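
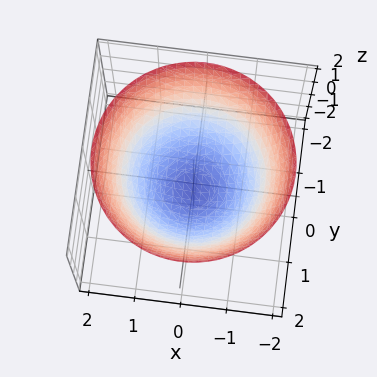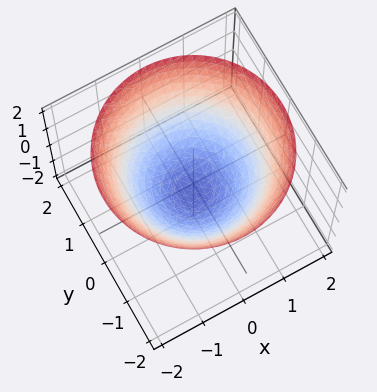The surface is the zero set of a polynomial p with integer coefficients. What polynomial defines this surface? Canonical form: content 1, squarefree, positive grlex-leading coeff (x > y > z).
(a) Degree: no degree-1 surface has this shape, so deg p = 2.
(b) Symmetry: the z-axis is an axis of rotation, so x and y enter only as x² + y².
(c) Checking where it meets the axes: the y-axis gridline crossings are at y ∈ {-1, 1}; a circular section at z = 1 has radius between 1 and 2; among the integer gridlines, it crosses the x-axis at x ∈ {-1, 1}.
(d) The integer polynomial consistent with all of this is the stated p.

2*x^2 + 2*y^2 - 3*z - 2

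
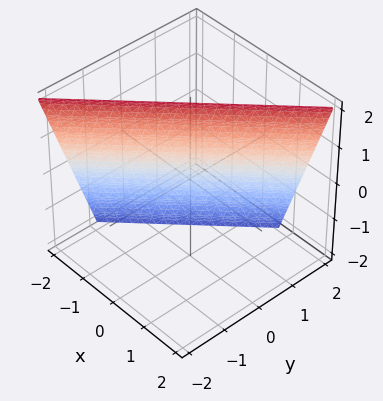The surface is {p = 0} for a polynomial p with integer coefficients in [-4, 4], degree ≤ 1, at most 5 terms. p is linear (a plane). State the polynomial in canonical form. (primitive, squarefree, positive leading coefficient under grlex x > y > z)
3*x - 3*y - z + 2

First, deg p = 1. Every cross-section is a straight line — this is a plane.
Then, reading off the gridlines: one z-axis crossing is at z = 2.
Finally, matching integer coefficients to the picture gives p.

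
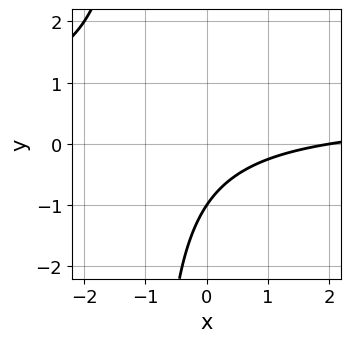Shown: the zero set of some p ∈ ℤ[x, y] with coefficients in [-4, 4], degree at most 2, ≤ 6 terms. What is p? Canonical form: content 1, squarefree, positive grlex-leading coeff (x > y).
Degree: a generic line meets the curve in up to 2 points, so deg p = 2.
Reading off the gridlines: it meets the x-axis at x = 2 (among the integer gridlines); it meets the y-axis at y = -1 (among the integer gridlines).
The integer polynomial consistent with all of this is the stated p.

2*x*y - x + 2*y + 2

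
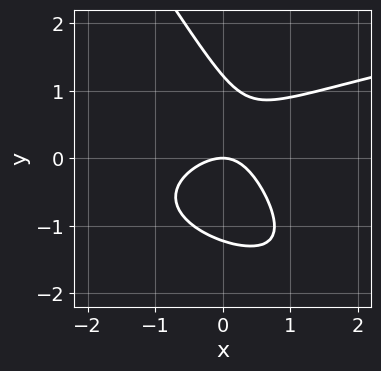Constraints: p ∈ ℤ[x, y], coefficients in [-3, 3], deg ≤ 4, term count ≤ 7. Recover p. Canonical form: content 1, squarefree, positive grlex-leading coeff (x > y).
(a) The degree is 3 — no degree-2 curve has this shape.
(b) Reading off the gridlines: one x-axis crossing is at x = 0; one y-axis crossing is at y = 0.
(c) Together with the visible shape, these determine p as stated.

3*x*y^2 + 2*y^3 - 3*x^2 + 2*x*y - 3*y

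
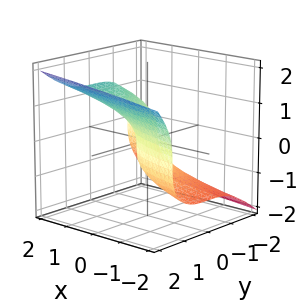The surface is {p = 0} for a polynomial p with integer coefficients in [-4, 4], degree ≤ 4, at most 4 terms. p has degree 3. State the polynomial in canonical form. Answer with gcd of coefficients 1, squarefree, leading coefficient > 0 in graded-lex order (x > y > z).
2*y^3 - 3*z^3 + 3*x

First, the degree is 3 — the shape is more complex than any degree-2 surface.
Then, reading off the gridlines: one y-axis crossing is at y = 0; it crosses the x-axis at the gridline x = 0; one z-axis crossing is at z = 0.
Finally, matching integer coefficients to the picture gives p.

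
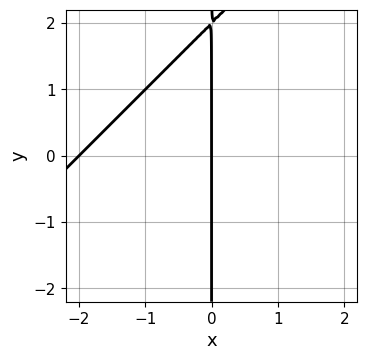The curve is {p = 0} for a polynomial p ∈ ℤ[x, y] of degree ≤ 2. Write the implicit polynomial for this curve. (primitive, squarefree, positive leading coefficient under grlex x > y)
First, the degree is 2 — no degree-1 curve has this shape.
Then, from the visible intercepts: the visible y-axis segment lies entirely on the curve; the x-axis gridline crossings are at x ∈ {-2, 0}.
Finally, putting this together gives p.

x^2 - x*y + 2*x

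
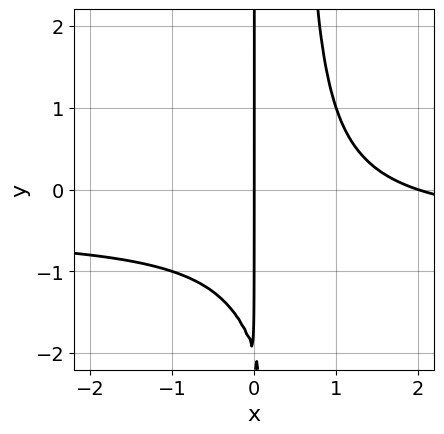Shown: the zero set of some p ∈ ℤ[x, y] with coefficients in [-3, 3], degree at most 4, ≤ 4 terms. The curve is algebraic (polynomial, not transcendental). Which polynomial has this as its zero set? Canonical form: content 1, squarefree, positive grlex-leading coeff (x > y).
deg p = 3. No degree-2 curve has this shape.
From the visible intercepts: the visible y-axis segment lies entirely on the curve; the x-axis gridline crossings are at x ∈ {0, 2}.
These observations pin down the coefficients.

2*x^2*y + x^2 - x*y - 2*x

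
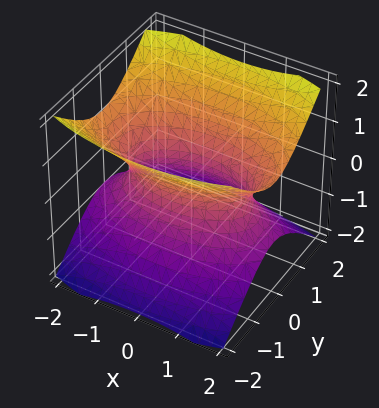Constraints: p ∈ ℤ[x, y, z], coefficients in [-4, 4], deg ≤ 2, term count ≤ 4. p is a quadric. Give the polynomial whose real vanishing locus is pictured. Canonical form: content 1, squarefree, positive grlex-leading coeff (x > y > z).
x^2 + 3*y^2 - 3*z^2 - 2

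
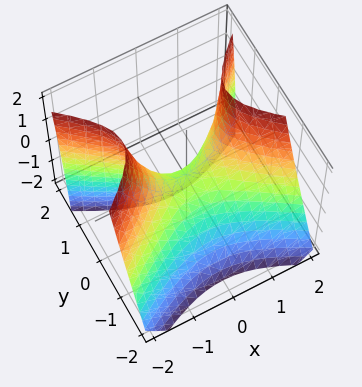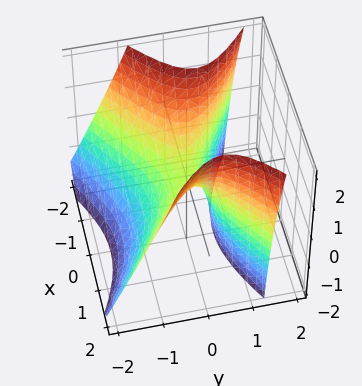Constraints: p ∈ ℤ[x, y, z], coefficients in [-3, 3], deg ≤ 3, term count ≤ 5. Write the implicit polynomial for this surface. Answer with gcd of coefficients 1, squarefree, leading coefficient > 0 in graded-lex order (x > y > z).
First, deg p = 2.
Next, from the visible intercepts: one y-axis crossing is at y = 0; it crosses the z-axis at the gridline z = 0.
Finally, the integer polynomial consistent with all of this is the stated p.

x^2 - 2*y^2 + y*z - z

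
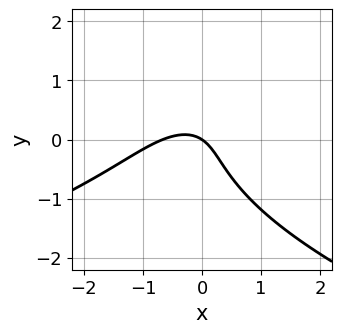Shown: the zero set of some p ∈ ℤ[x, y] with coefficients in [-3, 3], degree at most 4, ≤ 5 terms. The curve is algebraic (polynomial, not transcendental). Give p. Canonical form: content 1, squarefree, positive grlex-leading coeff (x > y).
(a) Degree: a generic line meets the curve in up to 3 points, so deg p = 3.
(b) Observable constraints: it crosses the y-axis at the gridline y = 0; it crosses the x-axis at the gridline x = 0.
(c) Solving for integer coefficients yields p as stated.

3*y^3 + 3*x^2 - 3*x*y + 2*x + 3*y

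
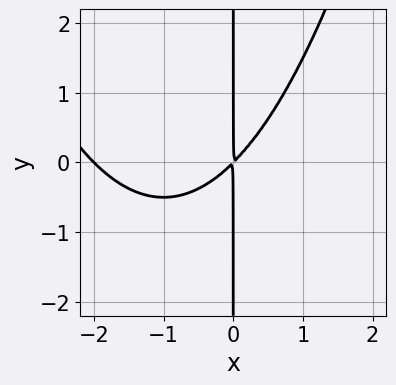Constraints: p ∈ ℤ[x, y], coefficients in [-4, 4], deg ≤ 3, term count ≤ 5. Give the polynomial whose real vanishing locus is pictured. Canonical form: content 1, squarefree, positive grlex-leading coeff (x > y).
First, the degree is 3 — no degree-2 curve has this shape.
Then, from the axis intercepts and sections: the visible y-axis segment lies entirely on the curve; one x-axis crossing is at x = -2.
Finally, putting this together gives p.

x^3 + 2*x^2 - 2*x*y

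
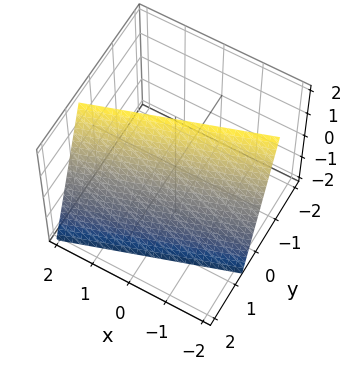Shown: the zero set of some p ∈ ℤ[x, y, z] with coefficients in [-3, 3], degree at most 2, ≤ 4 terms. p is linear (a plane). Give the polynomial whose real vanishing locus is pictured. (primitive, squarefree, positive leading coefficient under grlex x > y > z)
The degree is 1 — the surface is flat (a plane).
Against the integer gridlines: it meets the z-axis at z = 2 (among the integer gridlines); it crosses the x-axis at the gridline x = -2.
These observations pin down the coefficients.

x - 3*y - z + 2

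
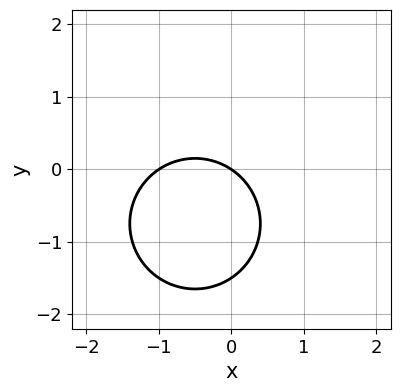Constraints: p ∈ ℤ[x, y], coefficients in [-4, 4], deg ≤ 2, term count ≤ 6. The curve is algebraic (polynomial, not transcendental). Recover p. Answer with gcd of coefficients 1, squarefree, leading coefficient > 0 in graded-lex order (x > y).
deg p = 2. No degree-1 curve has this shape.
Checking where it meets the axes: among the integer gridlines, it crosses the x-axis at x ∈ {-1, 0}; it crosses the y-axis at the gridline y = 0.
Matching integer coefficients to the picture gives p.

2*x^2 + 2*y^2 + 2*x + 3*y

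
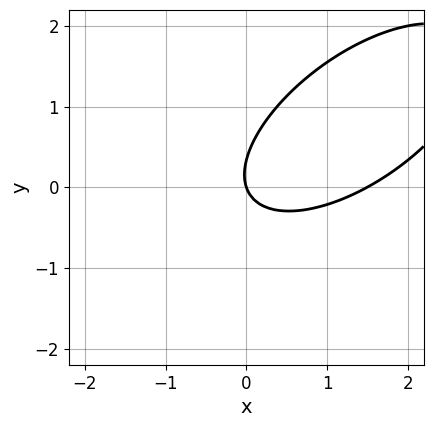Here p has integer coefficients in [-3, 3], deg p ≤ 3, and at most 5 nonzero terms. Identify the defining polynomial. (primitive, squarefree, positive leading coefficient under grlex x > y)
2*x^2 - 3*x*y + 3*y^2 - 3*x - y

Degree: the shape is more complex than any degree-1 curve, so deg p = 2.
From the axis intercepts and sections: it crosses the x-axis at the gridline x = 0; one y-axis crossing is at y = 0.
Together with the visible shape, these determine p as stated.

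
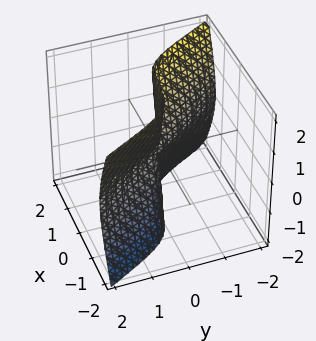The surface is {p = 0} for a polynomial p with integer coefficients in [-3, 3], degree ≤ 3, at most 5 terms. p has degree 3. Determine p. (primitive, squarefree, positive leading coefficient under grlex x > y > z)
(a) Degree: no degree-2 surface has this shape, so deg p = 3.
(b) From the visible intercepts: it meets the y-axis at y = 0 (among the integer gridlines); it crosses the x-axis at the gridline x = 0; the visible z-axis segment lies entirely on the surface.
(c) Fitting integer coefficients to these (and the overall shape) gives p.

3*x^3 + y^3 + 2*y*z^2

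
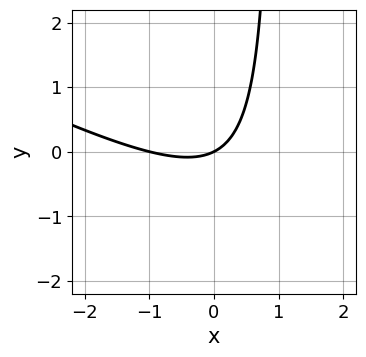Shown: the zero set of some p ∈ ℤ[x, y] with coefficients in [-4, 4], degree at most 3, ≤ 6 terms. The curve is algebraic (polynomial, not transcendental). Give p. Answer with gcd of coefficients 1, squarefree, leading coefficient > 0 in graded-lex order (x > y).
x^2 + 2*x*y + x - 2*y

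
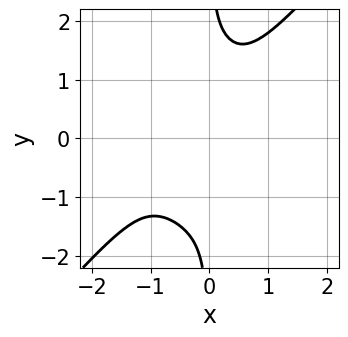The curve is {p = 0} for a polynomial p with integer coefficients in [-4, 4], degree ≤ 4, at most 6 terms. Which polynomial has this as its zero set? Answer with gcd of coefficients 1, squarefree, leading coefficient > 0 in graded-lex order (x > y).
1. Degree: the shape is more complex than any degree-3 curve, so deg p = 4.
2. Observable constraints: it misses every integer gridline on the x-axis; it misses every integer gridline on the y-axis.
3. Fitting integer coefficients to these (and the overall shape) gives p.

3*x^4 - 2*x*y^3 + 3*x^3 + 2*x*y + 2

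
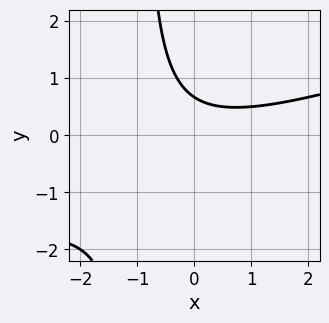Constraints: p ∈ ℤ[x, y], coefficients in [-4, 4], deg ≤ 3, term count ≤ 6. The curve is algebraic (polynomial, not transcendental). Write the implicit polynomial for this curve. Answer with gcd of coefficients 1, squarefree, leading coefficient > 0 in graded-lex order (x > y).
x^2 - 3*x*y - 3*y + 2

(a) The degree is 2 — no degree-1 curve has this shape.
(b) Against the integer gridlines: it misses every integer gridline on the x-axis.
(c) The integer polynomial consistent with all of this is the stated p.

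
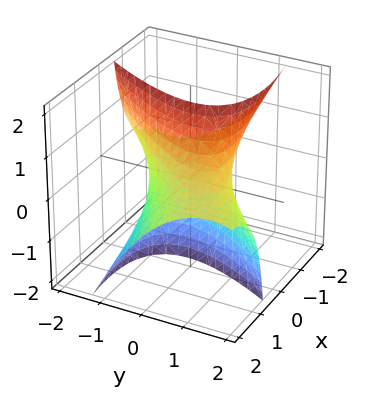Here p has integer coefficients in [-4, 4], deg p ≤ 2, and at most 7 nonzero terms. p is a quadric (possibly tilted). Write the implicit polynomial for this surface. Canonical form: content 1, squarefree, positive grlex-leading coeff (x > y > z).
deg p = 2.
From the visible intercepts: no z-intercept at any integer in the box; the y-axis gridline crossings are at y ∈ {-1, 1}.
Putting this together gives p.

x^2 - 3*x*y + 3*x*z + 2*y^2 - 2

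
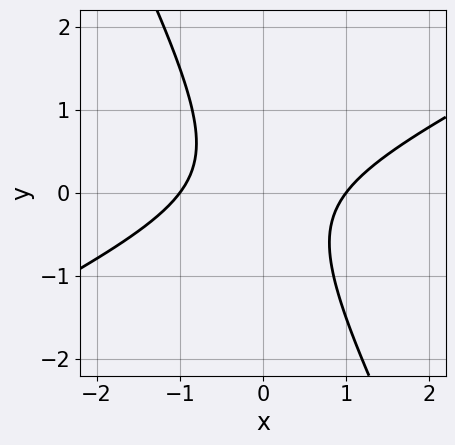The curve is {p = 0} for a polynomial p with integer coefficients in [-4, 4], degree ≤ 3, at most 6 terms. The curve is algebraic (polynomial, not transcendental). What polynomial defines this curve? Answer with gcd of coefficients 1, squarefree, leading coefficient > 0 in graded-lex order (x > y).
2*x^2 - 3*x*y - 2*y^2 - 2

First, the degree is 2 — a generic line meets the curve in up to 2 points.
Next, observable constraints: among the integer gridlines, it crosses the x-axis at x ∈ {-1, 1}; it misses every integer gridline on the y-axis.
Finally, matching integer coefficients to the picture gives p.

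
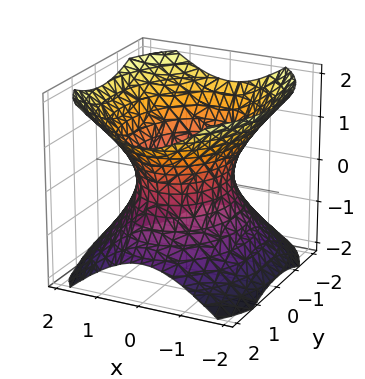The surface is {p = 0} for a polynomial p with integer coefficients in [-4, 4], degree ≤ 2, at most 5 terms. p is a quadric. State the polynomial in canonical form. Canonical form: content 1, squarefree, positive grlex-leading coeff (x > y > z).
First, deg p = 2. An hourglass — one-sheet hyperboloid; a quadric.
Then, symmetries: it's symmetric under x → −x, forcing even powers of x; mirror symmetry y ↦ −y ⇒ only even powers of y; mirror symmetry z ↦ −z ⇒ only even powers of z.
Next, reading off the gridlines: among the integer gridlines, it crosses the x-axis at x ∈ {-1, 1}; it misses every integer gridline on the z-axis.
Finally, together with the visible shape, these determine p as stated.

3*x^2 + 2*y^2 - 3*z^2 - 3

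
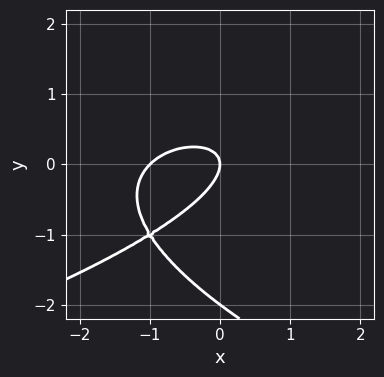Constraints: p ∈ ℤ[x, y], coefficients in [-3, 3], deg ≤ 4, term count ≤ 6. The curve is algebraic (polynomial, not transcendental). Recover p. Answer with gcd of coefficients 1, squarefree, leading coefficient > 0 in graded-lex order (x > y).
First, degree: the shape is more complex than any degree-2 curve, so deg p = 3.
Next, checking where it meets the axes: the x-axis gridline crossings are at x ∈ {-1, 0}; the y-axis gridline crossings are at y ∈ {-2, 0}.
Finally, together with the visible shape, these determine p as stated.

y^3 + x^2 - x*y + 2*y^2 + x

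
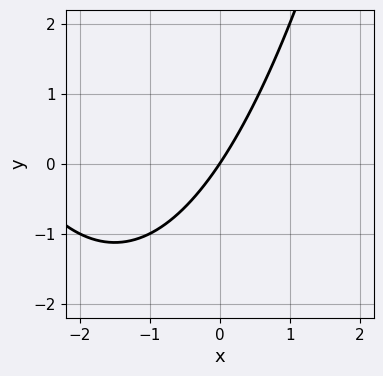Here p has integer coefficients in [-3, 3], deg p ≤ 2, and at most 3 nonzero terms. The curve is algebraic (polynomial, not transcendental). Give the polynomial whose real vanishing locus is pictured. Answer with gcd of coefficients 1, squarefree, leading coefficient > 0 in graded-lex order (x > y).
1. The degree is 2 — the shape is more complex than any degree-1 curve.
2. From the axis intercepts and sections: it meets the x-axis at x = 0 (among the integer gridlines); one y-axis crossing is at y = 0.
3. Putting this together gives p.

x^2 + 3*x - 2*y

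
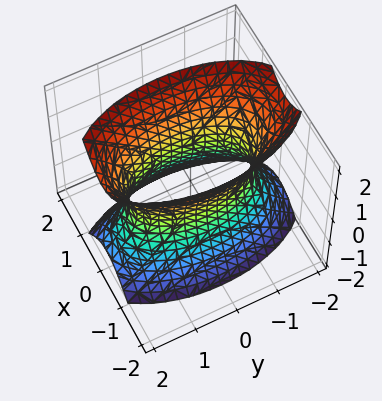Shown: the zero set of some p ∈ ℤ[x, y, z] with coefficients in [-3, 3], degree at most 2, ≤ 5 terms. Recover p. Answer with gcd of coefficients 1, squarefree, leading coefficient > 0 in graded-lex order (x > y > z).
(a) deg p = 2.
(b) Symmetries: the z ↦ −z reflection is a symmetry, so z appears only in even powers; mirror symmetry y ↦ −y ⇒ only even powers of y; mirror symmetry x ↦ −x ⇒ only even powers of x.
(c) From the visible intercepts: it misses every integer gridline on the z-axis.
(d) Matching integer coefficients to the picture gives p.

3*x^2 + y^2 - z^2 - 2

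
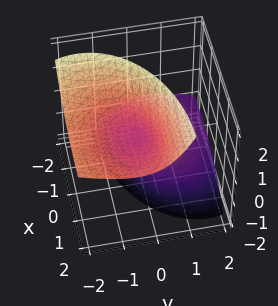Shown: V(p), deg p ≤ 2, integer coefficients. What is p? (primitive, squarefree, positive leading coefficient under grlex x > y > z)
(a) I count 2 distinct pieces.
(b) deg p = 2.
(c) Against the integer gridlines: it crosses the y-axis at the gridline y = 0; it meets the z-axis at z = 0 (among the integer gridlines); it crosses the x-axis at the gridline x = 0.
(d) Together with the visible shape, these determine p as stated.

x^2 - 2*x*z + 2*y^2 + 3*y*z - z^2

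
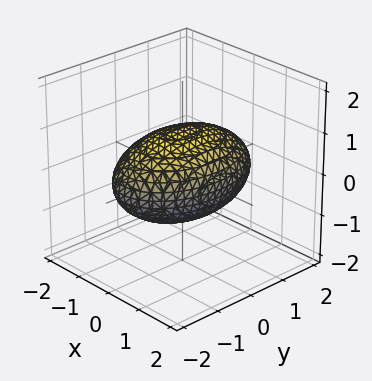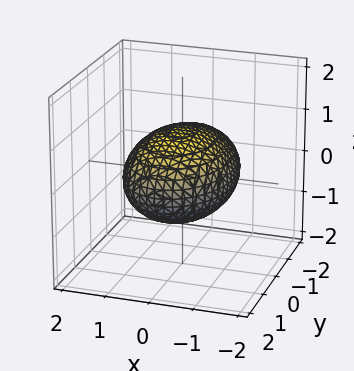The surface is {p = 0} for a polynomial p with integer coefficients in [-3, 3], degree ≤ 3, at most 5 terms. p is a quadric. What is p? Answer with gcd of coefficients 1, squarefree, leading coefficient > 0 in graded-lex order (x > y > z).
2*x^2 + y^2 + 3*z^2 - 3

deg p = 2. A closed, bounded, convex surface; a quadric.
Symmetries: it's symmetric under x → −x, forcing even powers of x; it's symmetric under z → −z, forcing even powers of z; mirror symmetry y ↦ −y ⇒ only even powers of y.
Reading off the gridlines: among the integer gridlines, it crosses the z-axis at z ∈ {-1, 1}.
Assembling these constraints gives the stated polynomial.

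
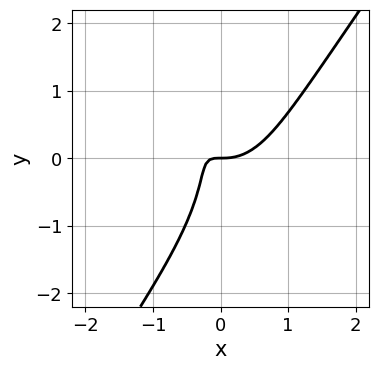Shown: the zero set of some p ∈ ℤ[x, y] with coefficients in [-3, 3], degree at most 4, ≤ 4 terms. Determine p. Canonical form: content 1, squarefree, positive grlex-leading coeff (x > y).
Degree: the shape is more complex than any degree-2 curve, so deg p = 3.
Checking where it meets the axes: it meets the y-axis at y = 0 (among the integer gridlines); it meets the x-axis at x = 0 (among the integer gridlines).
Assembling these constraints gives the stated polynomial.

3*x^3 - y^3 - 3*x*y - y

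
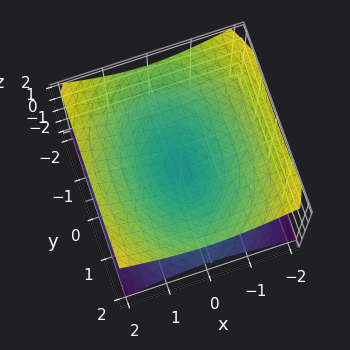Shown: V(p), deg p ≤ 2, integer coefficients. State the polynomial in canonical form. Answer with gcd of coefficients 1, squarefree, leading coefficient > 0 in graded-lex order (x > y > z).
1. The degree is 2 — two nappes meeting at a single point; a quadric.
2. Symmetries: the y ↦ −y reflection is a symmetry, so y appears only in even powers; mirror symmetry z ↦ −z ⇒ only even powers of z; the x ↦ −x reflection is a symmetry, so x appears only in even powers.
3. Observable constraints: it crosses the y-axis at the gridline y = 0; it crosses the x-axis at the gridline x = 0; one z-axis crossing is at z = 0.
4. Assembling these constraints gives the stated polynomial.

2*x^2 + y^2 - 3*z^2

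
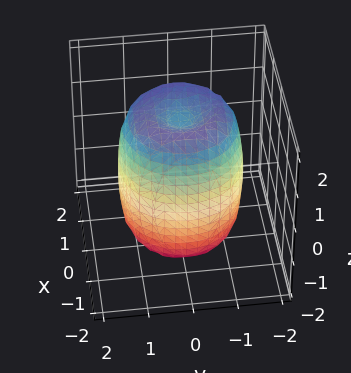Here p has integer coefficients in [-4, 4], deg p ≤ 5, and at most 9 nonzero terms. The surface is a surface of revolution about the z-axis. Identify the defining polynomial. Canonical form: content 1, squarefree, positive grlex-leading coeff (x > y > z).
2*x^4 + 4*x^2*y^2 + 2*y^4 - 3*x^2 - 3*y^2 + z^2 - 2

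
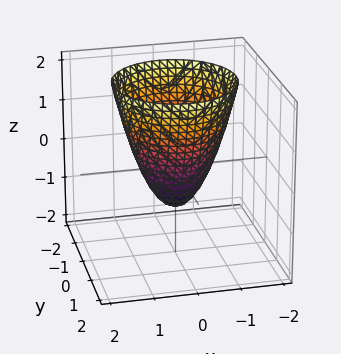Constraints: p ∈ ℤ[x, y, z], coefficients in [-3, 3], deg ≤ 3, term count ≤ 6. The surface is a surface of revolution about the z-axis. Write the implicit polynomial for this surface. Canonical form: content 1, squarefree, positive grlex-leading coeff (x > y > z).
1. deg p = 2. The shape is more complex than any degree-1 surface.
2. Symmetries: rotational symmetry about the z-axis ⇒ p depends on x, y only through x² + y².
3. From the axis intercepts and sections: a circular section at z = 1 has radius between 1 and 2; it meets the z-axis at z = -1 (among the integer gridlines).
4. The integer polynomial consistent with all of this is the stated p.

3*x^2 + 3*y^2 - 2*z - 2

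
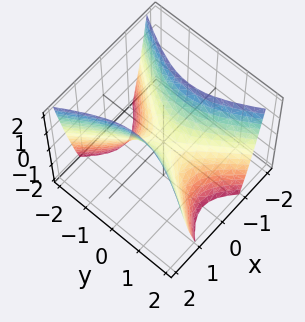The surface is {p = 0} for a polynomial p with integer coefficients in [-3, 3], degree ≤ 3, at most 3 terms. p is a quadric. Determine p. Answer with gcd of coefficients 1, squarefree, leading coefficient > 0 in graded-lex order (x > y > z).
2*x^2 - y^2 - z

Degree: a hyperbolic paraboloid; a quadric, so deg p = 2.
Symmetries: mirror symmetry x ↦ −x ⇒ only even powers of x; mirror symmetry y ↦ −y ⇒ only even powers of y.
Observable constraints: one z-axis crossing is at z = 0; one y-axis crossing is at y = 0.
Assembling these constraints gives the stated polynomial.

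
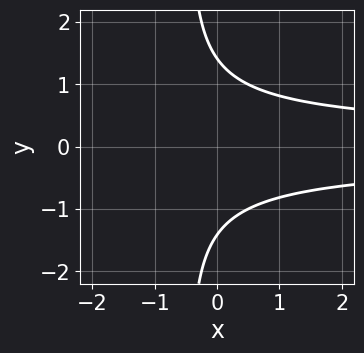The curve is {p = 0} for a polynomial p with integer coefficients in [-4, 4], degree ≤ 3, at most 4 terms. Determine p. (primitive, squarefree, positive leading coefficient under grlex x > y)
2*x*y^2 + y^2 - 2

Degree: the shape is more complex than any degree-2 curve, so deg p = 3.
Symmetries: the y ↦ −y reflection is a symmetry, so y appears only in even powers.
Against the integer gridlines: no x-intercept at any integer in the box.
Together with the visible shape, these determine p as stated.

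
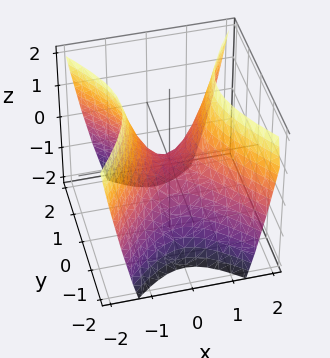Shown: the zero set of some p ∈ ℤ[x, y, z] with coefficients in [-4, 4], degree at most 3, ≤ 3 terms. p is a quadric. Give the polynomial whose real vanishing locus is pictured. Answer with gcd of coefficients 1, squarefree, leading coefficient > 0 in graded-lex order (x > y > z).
Degree: a saddle surface; a quadric, so deg p = 2.
Symmetries: mirror symmetry x ↦ −x ⇒ only even powers of x; mirror symmetry y ↦ −y ⇒ only even powers of y.
Observable constraints: it crosses the x-axis at the gridline x = 0; one z-axis crossing is at z = 0; it crosses the y-axis at the gridline y = 0.
Solving for integer coefficients yields p as stated.

3*x^2 - 2*y^2 - 2*z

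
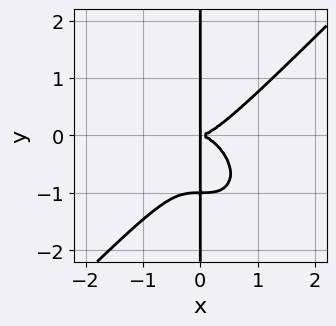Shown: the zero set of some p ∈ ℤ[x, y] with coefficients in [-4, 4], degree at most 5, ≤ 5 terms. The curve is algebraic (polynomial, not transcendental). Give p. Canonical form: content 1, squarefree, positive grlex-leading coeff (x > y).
(a) Degree: no degree-3 curve has this shape, so deg p = 4.
(b) Observable constraints: the visible y-axis segment lies entirely on the curve.
(c) Fitting integer coefficients to these (and the overall shape) gives p.

x^4 - x*y^3 - x*y^2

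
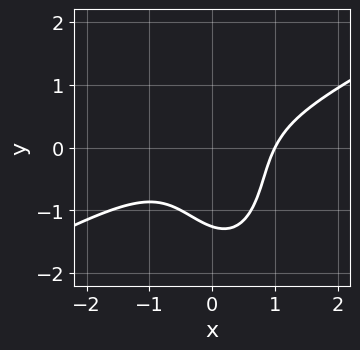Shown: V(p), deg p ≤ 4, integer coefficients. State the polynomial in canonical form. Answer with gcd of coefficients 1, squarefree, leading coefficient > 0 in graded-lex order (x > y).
2*x^3 - 3*x^2*y - x*y^2 - y^3 - 2

1. Degree: a generic line meets the curve in up to 3 points, so deg p = 3.
2. Observable constraints: one x-axis crossing is at x = 1.
3. The integer polynomial consistent with all of this is the stated p.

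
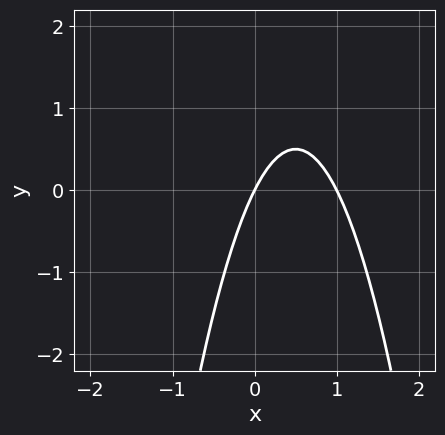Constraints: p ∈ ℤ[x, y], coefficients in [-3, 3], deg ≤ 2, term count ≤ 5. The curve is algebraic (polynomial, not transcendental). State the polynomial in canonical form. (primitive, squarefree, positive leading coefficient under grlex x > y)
First, degree: the shape is more complex than any degree-1 curve, so deg p = 2.
Next, from the visible intercepts: among the integer gridlines, it crosses the x-axis at x ∈ {0, 1}; one y-axis crossing is at y = 0.
Finally, assembling these constraints gives the stated polynomial.

2*x^2 - 2*x + y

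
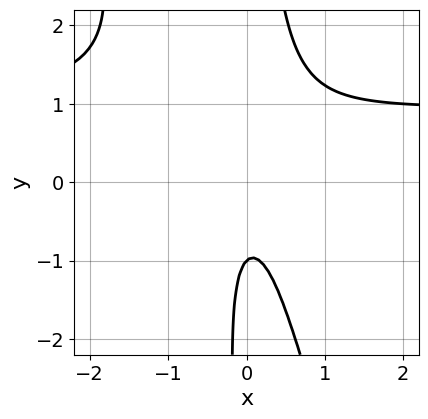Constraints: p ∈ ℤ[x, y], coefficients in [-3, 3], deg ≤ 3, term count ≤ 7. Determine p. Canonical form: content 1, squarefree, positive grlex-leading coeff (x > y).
3*x^2*y + x*y^2 - 3*x^2 - y - 1

First, deg p = 3. No degree-2 curve has this shape.
Then, from the visible intercepts: it misses every integer gridline on the x-axis; it meets the y-axis at y = -1 (among the integer gridlines).
Finally, assembling these constraints gives the stated polynomial.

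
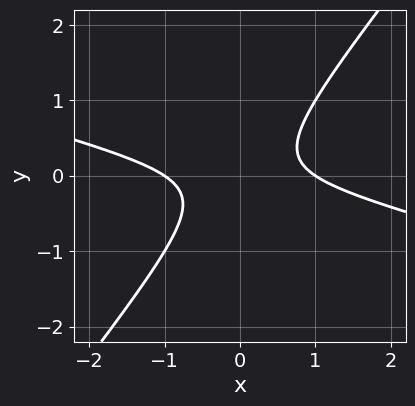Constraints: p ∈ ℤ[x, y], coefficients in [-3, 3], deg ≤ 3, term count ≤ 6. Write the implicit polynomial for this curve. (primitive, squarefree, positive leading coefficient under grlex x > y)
x^2 + 3*x*y - 3*y^2 - 1

deg p = 2. A generic line meets the curve in up to 2 points.
From the axis intercepts and sections: among the integer gridlines, it crosses the x-axis at x ∈ {-1, 1}; it misses every integer gridline on the y-axis.
The integer polynomial consistent with all of this is the stated p.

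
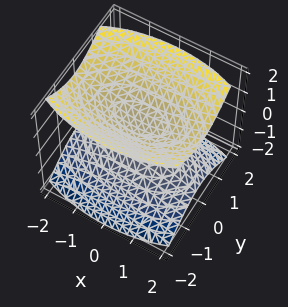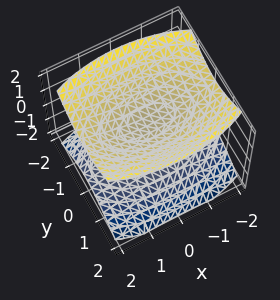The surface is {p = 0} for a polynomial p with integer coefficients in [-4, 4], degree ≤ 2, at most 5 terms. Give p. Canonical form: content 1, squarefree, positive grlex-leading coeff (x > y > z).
x^2 + 3*y^2 - 3*z^2 + 1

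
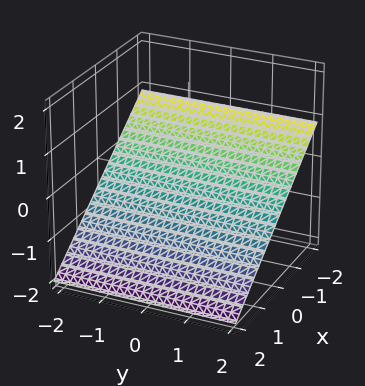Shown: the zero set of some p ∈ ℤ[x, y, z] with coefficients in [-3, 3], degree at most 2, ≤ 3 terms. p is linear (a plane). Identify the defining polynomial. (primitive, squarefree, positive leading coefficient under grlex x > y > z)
2*x + 3*z + 2

1. deg p = 1. Every cross-section is a straight line — this is a plane.
2. Against the integer gridlines: the surface avoids every integer y-axis point in the box; it meets the x-axis at x = -1 (among the integer gridlines).
3. Solving for integer coefficients yields p as stated.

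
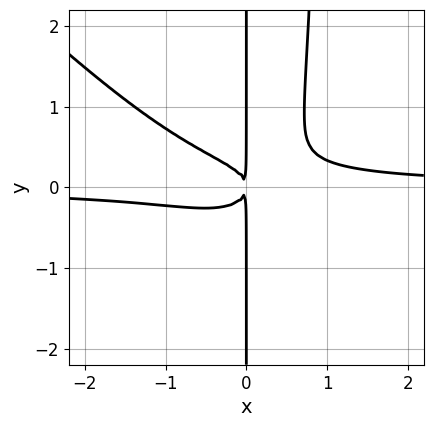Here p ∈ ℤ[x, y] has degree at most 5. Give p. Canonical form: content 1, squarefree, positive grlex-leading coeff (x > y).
First, the degree is 4 — no degree-3 curve has this shape.
Then, from the visible intercepts: the visible y-axis segment lies entirely on the curve.
Finally, assembling these constraints gives the stated polynomial.

3*x^3*y + 3*x^2*y^2 - 3*x*y^2 - x^2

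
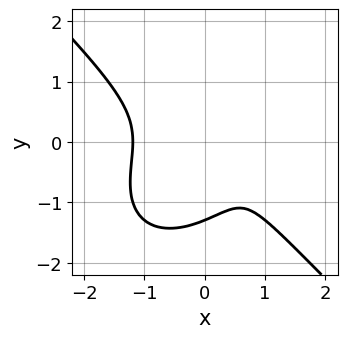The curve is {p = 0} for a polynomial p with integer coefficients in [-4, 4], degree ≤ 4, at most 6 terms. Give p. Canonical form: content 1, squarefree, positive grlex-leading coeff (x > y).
deg p = 3. A generic line meets the curve in up to 3 points.
Solving for integer coefficients yields p as stated.

2*x^3 + 2*y^3 + 2*y^2 - 2*x + 1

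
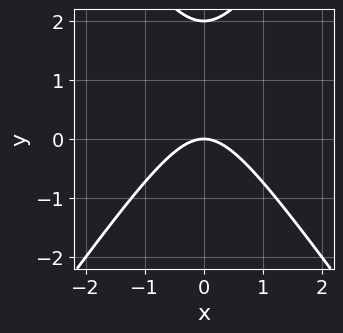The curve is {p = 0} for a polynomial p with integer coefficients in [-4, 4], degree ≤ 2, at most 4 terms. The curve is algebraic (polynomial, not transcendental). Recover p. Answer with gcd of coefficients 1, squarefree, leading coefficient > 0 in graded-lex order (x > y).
2*x^2 - y^2 + 2*y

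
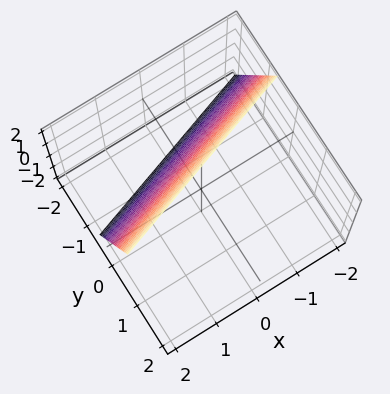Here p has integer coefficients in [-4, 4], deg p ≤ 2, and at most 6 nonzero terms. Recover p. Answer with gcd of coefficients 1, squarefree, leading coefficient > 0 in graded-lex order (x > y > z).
First, degree: the surface is flat (a plane), so deg p = 1.
Then, from the axis intercepts and sections: it crosses the x-axis at the gridline x = 2; one z-axis crossing is at z = 2.
Finally, assembling these constraints gives the stated polynomial.

x - 3*y + z - 2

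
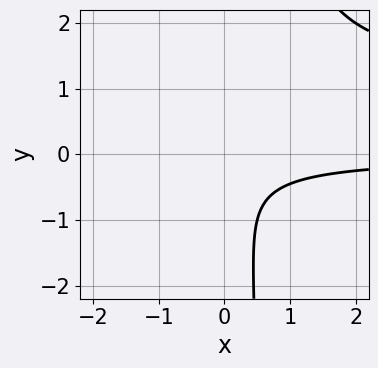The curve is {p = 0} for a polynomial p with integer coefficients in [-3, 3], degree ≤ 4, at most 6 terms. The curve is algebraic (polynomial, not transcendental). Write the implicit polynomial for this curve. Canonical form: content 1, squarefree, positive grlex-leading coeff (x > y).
3*x*y^2 - 3*x*y - 2*y^2 - y - 2

deg p = 3. No degree-2 curve has this shape.
From the visible intercepts: no y-intercept at any integer in the box; it misses every integer gridline on the x-axis.
Solving for integer coefficients yields p as stated.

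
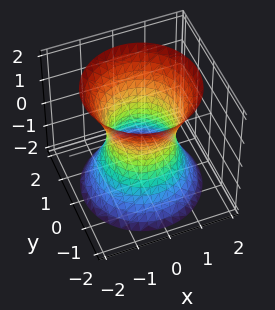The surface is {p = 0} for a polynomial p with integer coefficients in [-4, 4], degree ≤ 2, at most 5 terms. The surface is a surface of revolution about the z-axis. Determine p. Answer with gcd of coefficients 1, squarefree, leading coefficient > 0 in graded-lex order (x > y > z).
2*x^2 + 2*y^2 - z^2 - 2

Degree: no degree-1 surface has this shape, so deg p = 2.
Symmetries: rotational symmetry about the z-axis ⇒ p depends on x, y only through x² + y².
Reading off the gridlines: among the integer gridlines, it crosses the y-axis at y ∈ {-1, 1}; a circular section at z = 1 has radius between 1 and 2; the x-axis gridline crossings are at x ∈ {-1, 1}; it misses every integer gridline on the z-axis.
Matching integer coefficients to the picture gives p.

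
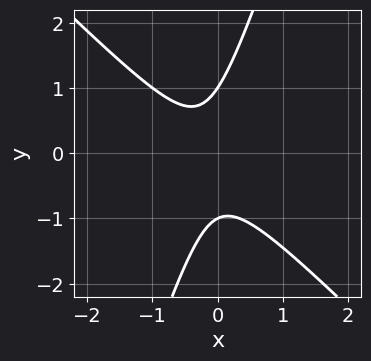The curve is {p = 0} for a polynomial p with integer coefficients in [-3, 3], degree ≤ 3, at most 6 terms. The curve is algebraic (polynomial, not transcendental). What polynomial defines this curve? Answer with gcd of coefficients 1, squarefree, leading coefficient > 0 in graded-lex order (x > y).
1. Degree: a generic line meets the curve in up to 2 points, so deg p = 2.
2. Observable constraints: the y-axis gridline crossings are at y ∈ {-1, 1}; the curve avoids every integer x-axis point in the box.
3. Putting this together gives p.

3*x^2 + 2*x*y - y^2 + x + 1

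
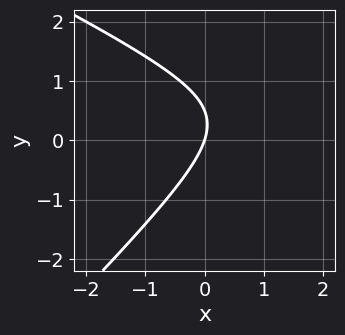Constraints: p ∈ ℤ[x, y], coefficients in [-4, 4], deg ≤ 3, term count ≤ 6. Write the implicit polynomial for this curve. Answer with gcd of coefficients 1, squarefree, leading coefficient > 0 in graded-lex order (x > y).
(a) The degree is 2 — no degree-1 curve has this shape.
(b) Checking where it meets the axes: it meets the x-axis at x = 0 (among the integer gridlines); it crosses the y-axis at the gridline y = 0.
(c) Assembling these constraints gives the stated polynomial.

x^2 + x*y - 2*y^2 - 3*x + y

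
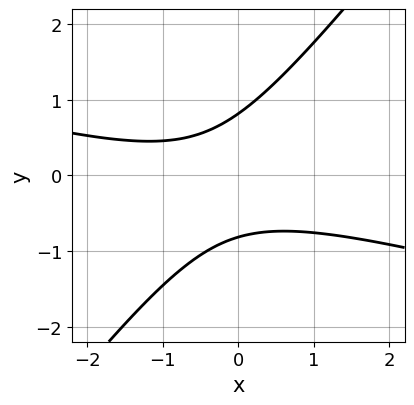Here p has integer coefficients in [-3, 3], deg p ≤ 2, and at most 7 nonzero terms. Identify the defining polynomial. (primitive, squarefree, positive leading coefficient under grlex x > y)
1. The degree is 2 — a generic line meets the curve in up to 2 points.
2. From the axis intercepts and sections: no x-intercept at any integer in the box.
3. These observations pin down the coefficients.

x^2 + 3*x*y - 3*y^2 + x + 2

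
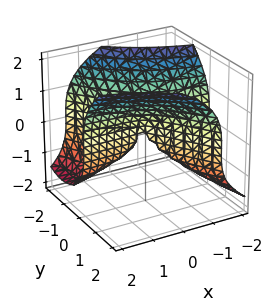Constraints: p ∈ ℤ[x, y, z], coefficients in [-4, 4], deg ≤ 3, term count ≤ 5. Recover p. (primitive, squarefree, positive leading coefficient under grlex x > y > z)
z^3 - 3*x*y - 2*y^2

1. The degree is 3 — the shape is more complex than any degree-2 surface.
2. Reading off the gridlines: it meets the z-axis at z = 0 (among the integer gridlines); the visible x-axis segment lies entirely on the surface; one y-axis crossing is at y = 0.
3. These observations pin down the coefficients.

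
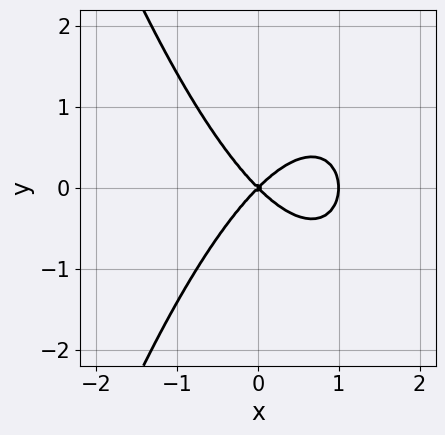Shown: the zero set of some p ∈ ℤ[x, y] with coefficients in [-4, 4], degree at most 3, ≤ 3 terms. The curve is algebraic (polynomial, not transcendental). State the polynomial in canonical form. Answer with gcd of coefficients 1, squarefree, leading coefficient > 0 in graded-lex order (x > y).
x^3 - x^2 + y^2

(a) The degree is 3 — a generic line meets the curve in up to 3 points.
(b) Symmetries: it's symmetric under y → −y, forcing even powers of y.
(c) Reading off the gridlines: one y-axis crossing is at y = 0; the x-axis gridline crossings are at x ∈ {0, 1}.
(d) The integer polynomial consistent with all of this is the stated p.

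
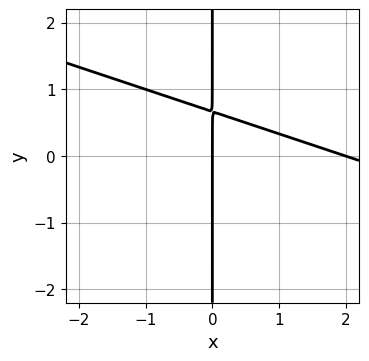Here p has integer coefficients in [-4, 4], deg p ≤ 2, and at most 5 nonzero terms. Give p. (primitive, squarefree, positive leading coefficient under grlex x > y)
First, deg p = 2.
Next, reading off the gridlines: among the integer gridlines, it crosses the x-axis at x ∈ {0, 2}; every point of the y-axis in the box is on the curve.
Finally, putting this together gives p.

x^2 + 3*x*y - 2*x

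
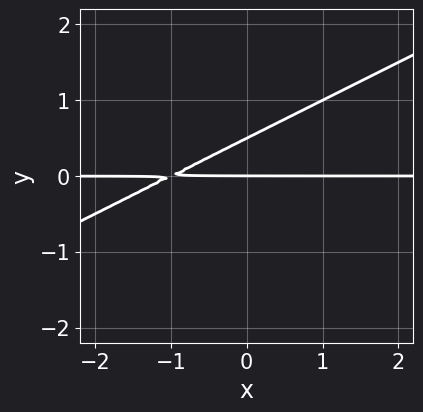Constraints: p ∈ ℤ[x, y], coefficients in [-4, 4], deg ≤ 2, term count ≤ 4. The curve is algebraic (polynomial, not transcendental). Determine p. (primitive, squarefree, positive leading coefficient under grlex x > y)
x*y - 2*y^2 + y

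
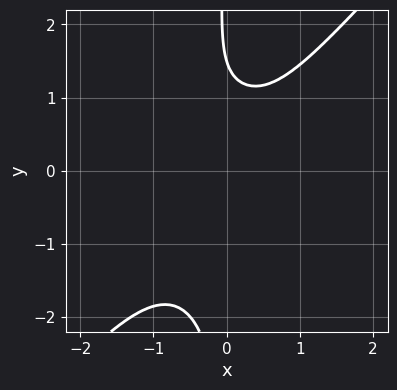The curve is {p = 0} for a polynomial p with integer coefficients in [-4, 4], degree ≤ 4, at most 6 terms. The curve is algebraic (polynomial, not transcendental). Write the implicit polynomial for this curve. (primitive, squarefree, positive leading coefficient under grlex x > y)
First, degree: the shape is more complex than any degree-3 curve, so deg p = 4.
Next, from the visible intercepts: the curve avoids every integer x-axis point in the box.
Finally, matching integer coefficients to the picture gives p.

3*x^4 - 2*x*y^3 + 3*x^2 - 2*y + 3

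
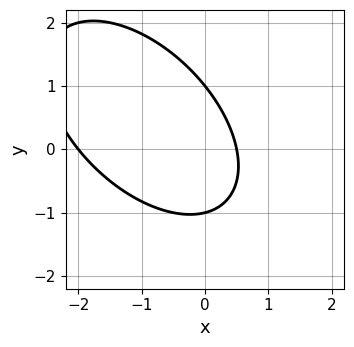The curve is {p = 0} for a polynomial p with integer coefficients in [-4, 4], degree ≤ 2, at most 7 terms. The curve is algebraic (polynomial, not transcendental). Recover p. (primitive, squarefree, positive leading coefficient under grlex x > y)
2*x^2 + 2*x*y + 2*y^2 + 3*x - 2

deg p = 2. A generic line meets the curve in up to 2 points.
Reading off the gridlines: it crosses the x-axis at the gridline x = -2; the y-axis gridline crossings are at y ∈ {-1, 1}.
These observations pin down the coefficients.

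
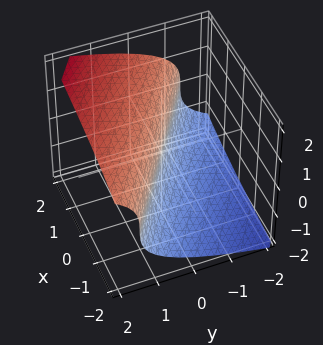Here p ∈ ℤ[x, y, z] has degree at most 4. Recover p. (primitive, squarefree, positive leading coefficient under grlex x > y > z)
First, degree: no degree-2 surface has this shape, so deg p = 3.
Next, reading off the gridlines: it meets the y-axis at y = 0 (among the integer gridlines); it crosses the x-axis at the gridline x = 0; one z-axis crossing is at z = 0.
Finally, solving for integer coefficients yields p as stated.

z^3 - 2*x - 3*y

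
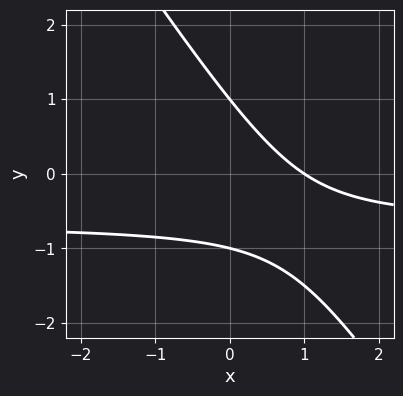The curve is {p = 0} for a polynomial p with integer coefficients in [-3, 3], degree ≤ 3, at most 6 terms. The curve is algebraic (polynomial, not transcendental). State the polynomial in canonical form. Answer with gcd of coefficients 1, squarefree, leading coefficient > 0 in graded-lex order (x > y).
First, degree: a generic line meets the curve in up to 2 points, so deg p = 2.
Next, checking where it meets the axes: among the integer gridlines, it crosses the y-axis at y ∈ {-1, 1}; it crosses the x-axis at the gridline x = 1.
Finally, together with the visible shape, these determine p as stated.

3*x*y + 2*y^2 + 2*x - 2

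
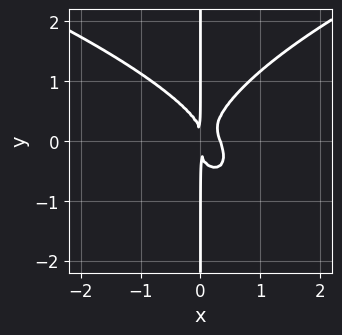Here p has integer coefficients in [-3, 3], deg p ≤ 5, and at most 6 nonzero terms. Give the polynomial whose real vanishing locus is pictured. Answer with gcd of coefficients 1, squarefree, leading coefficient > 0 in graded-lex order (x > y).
2*x*y^3 - 3*x^3 - x^2*y + x^2

(a) The degree is 4 — a generic line meets the curve in up to 4 points.
(b) Reading off the gridlines: every point of the y-axis in the box is on the curve.
(c) Assembling these constraints gives the stated polynomial.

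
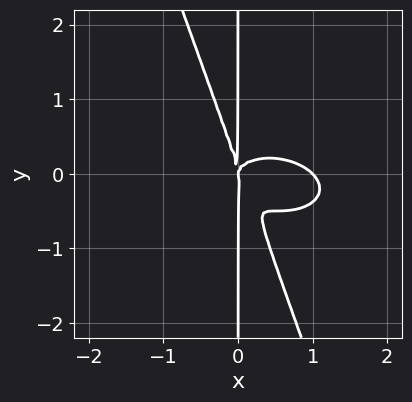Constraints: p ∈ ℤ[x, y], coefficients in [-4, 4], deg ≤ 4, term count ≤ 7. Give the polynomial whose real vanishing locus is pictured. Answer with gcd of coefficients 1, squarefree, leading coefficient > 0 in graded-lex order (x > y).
x^4 + x^3*y + 3*x^2*y^2 + x*y^3 - x^3

Degree: no degree-3 curve has this shape, so deg p = 4.
From the axis intercepts and sections: the visible y-axis segment lies entirely on the curve; the x-axis gridline crossings are at x ∈ {0, 1}.
Putting this together gives p.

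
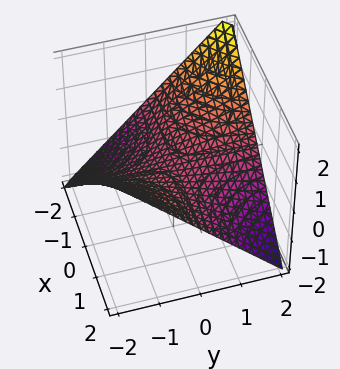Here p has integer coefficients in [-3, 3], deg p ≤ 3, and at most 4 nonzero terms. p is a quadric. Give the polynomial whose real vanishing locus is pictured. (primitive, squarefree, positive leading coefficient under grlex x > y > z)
x*y + 2*z

First, degree: a hyperbolic paraboloid; a quadric, so deg p = 2.
Then, from the axis intercepts and sections: it meets the z-axis at z = 0 (among the integer gridlines); the visible x-axis segment lies entirely on the surface.
Finally, the integer polynomial consistent with all of this is the stated p. Check: (0, -2, 0) on the y-axis lies on the surface, and p(0, -2, 0) = 0. ✓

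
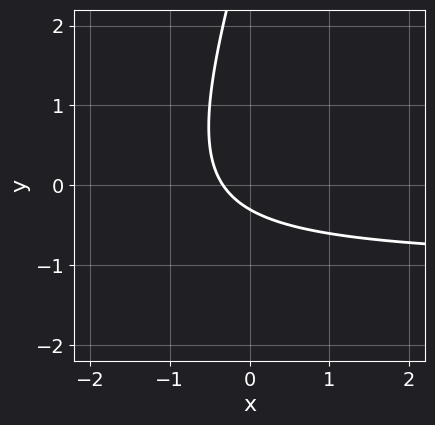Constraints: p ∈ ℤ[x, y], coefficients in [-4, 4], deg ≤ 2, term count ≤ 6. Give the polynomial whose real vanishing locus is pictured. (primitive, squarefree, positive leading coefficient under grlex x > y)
1. Degree: a generic line meets the curve in up to 2 points, so deg p = 2.
2. Matching integer coefficients to the picture gives p.

3*x*y - y^2 + 3*x + 3*y + 1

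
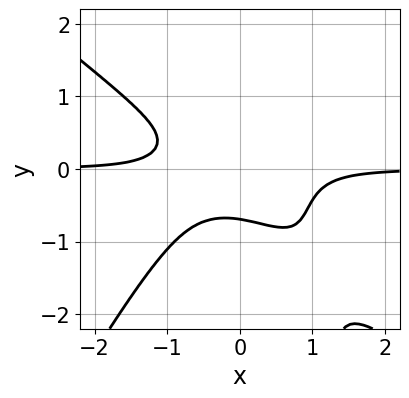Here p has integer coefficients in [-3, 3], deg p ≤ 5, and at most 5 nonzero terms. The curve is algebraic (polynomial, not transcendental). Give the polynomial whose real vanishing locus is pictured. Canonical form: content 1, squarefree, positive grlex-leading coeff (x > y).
First, the degree is 4 — no degree-3 curve has this shape.
Next, against the integer gridlines: no x-intercept at any integer in the box.
Finally, fitting integer coefficients to these (and the overall shape) gives p.

3*x^3*y + 2*x^2*y^2 - 2*x*y^3 + 3*y^3 + 1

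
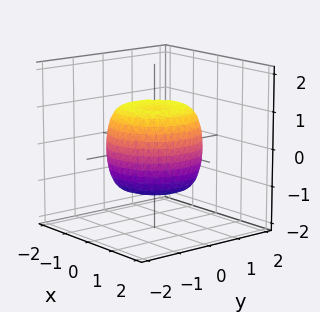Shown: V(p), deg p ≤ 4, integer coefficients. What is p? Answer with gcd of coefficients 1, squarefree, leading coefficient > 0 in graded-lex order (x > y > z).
x^4 + 2*x^2*y^2 + y^4 - x^2 - y^2 + z^2 - 1

First, deg p = 4. A generic line meets the surface in up to 4 points.
Next, symmetry: the z-axis is an axis of rotation, so x and y enter only as x² + y².
Next, checking where it meets the axes: among the integer gridlines, it crosses the z-axis at z ∈ {-1, 1}; a circular section at z = 0 has radius between 1 and 2.
Finally, these observations pin down the coefficients.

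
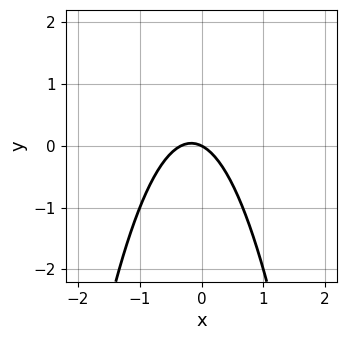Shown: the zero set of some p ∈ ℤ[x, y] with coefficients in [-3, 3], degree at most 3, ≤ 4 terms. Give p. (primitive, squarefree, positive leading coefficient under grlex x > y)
3*x^2 + x + 2*y

(a) Degree: a generic line meets the curve in up to 2 points, so deg p = 2.
(b) From the visible intercepts: one x-axis crossing is at x = 0; it meets the y-axis at y = 0 (among the integer gridlines).
(c) These observations pin down the coefficients.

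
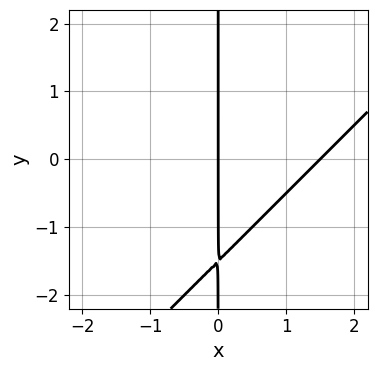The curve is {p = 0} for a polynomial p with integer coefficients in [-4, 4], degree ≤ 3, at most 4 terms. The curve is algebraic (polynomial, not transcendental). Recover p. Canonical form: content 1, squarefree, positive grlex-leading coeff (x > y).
1. Degree: a generic line meets the curve in up to 2 points, so deg p = 2.
2. From the axis intercepts and sections: it meets the x-axis at x = 0 (among the integer gridlines); every point of the y-axis in the box is on the curve.
3. Solving for integer coefficients yields p as stated.

2*x^2 - 2*x*y - 3*x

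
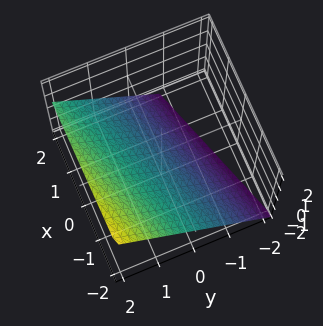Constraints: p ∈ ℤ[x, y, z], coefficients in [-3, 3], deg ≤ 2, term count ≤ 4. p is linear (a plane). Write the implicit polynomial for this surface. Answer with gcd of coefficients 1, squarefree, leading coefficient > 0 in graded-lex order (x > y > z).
x - 3*y + 3*z + 2

(a) Degree: the surface is flat (a plane), so deg p = 1.
(b) Observable constraints: it crosses the x-axis at the gridline x = -2.
(c) The integer polynomial consistent with all of this is the stated p.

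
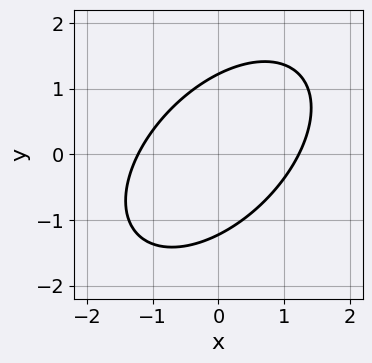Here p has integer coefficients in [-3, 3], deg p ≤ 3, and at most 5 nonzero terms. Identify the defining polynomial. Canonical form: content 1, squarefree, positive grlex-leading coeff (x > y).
2*x^2 - 2*x*y + 2*y^2 - 3

1. deg p = 2. A generic line meets the curve in up to 2 points.
2. Solving for integer coefficients yields p as stated.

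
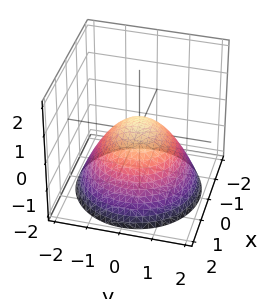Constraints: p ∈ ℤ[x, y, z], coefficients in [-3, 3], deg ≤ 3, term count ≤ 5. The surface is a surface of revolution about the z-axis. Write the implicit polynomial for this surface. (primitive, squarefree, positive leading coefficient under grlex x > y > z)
(a) deg p = 2. A generic line meets the surface in up to 2 points.
(b) Symmetries: rotational symmetry about the z-axis ⇒ p depends on x, y only through x² + y².
(c) From the axis intercepts and sections: a circular section at z = -2 has radius between 1 and 2.
(d) Together with the visible shape, these determine p as stated.

2*x^2 + 2*y^2 + 3*z - 1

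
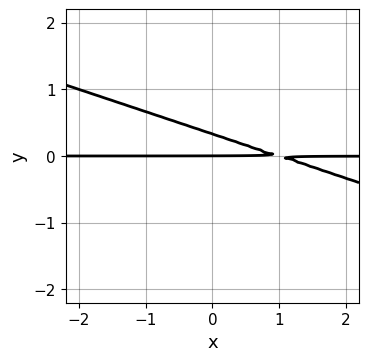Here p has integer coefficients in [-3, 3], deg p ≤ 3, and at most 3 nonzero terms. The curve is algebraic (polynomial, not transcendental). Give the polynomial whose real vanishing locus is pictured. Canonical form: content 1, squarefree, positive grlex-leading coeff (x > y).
x*y + 3*y^2 - y

(a) Degree: a generic line meets the curve in up to 2 points, so deg p = 2.
(b) Observable constraints: it crosses the y-axis at the gridline y = 0; every point of the x-axis in the box is on the curve.
(c) Putting this together gives p.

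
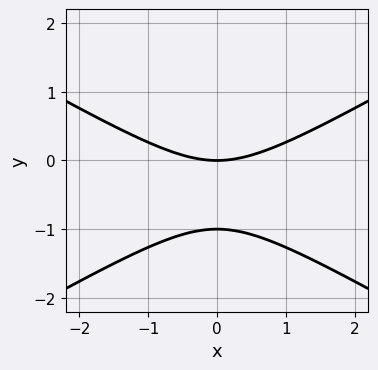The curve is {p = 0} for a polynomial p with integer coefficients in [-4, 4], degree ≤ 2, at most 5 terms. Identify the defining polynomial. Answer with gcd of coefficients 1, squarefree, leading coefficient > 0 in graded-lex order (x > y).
x^2 - 3*y^2 - 3*y

(a) The degree is 2 — no degree-1 curve has this shape.
(b) Symmetries: the x ↦ −x reflection is a symmetry, so x appears only in even powers.
(c) Reading off the gridlines: among the integer gridlines, it crosses the y-axis at y ∈ {-1, 0}; it meets the x-axis at x = 0 (among the integer gridlines).
(d) Matching integer coefficients to the picture gives p.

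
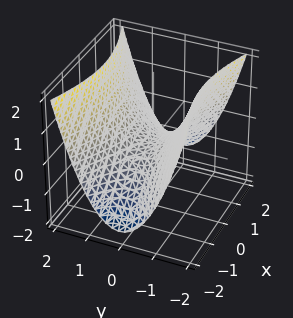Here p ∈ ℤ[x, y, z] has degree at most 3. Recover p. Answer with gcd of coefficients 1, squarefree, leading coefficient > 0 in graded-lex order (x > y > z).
The degree is 2 — a hyperbolic paraboloid; a quadric.
Symmetries: it's symmetric under x → −x, forcing even powers of x; it's symmetric under y → −y, forcing even powers of y.
Reading off the gridlines: it crosses the x-axis at the gridline x = 0; it meets the z-axis at z = 0 (among the integer gridlines).
Assembling these constraints gives the stated polynomial.

x^2 - 3*y^2 + 3*z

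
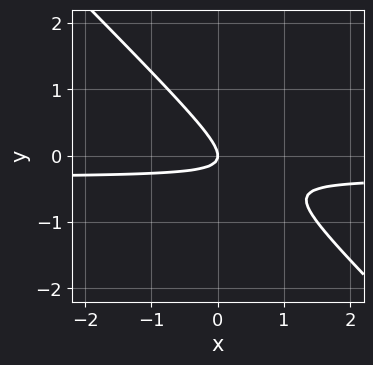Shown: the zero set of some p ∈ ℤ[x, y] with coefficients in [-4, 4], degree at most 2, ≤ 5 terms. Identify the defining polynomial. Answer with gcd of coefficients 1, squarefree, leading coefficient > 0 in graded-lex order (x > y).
(a) Degree: the shape is more complex than any degree-1 curve, so deg p = 2.
(b) Against the integer gridlines: it crosses the x-axis at the gridline x = 0; it meets the y-axis at y = 0 (among the integer gridlines).
(c) Solving for integer coefficients yields p as stated.

3*x*y + 3*y^2 + x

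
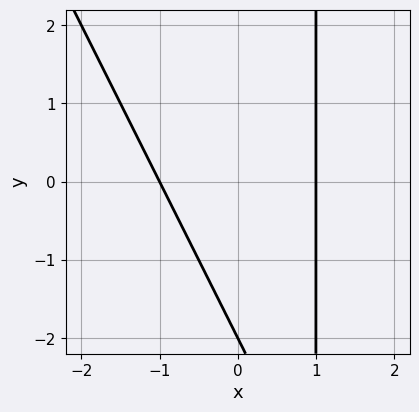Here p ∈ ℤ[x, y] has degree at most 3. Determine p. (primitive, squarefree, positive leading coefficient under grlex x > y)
2*x^2 + x*y - y - 2

1. The degree is 2 — a generic line meets the curve in up to 2 points.
2. Against the integer gridlines: the x-axis gridline crossings are at x ∈ {-1, 1}; it crosses the y-axis at the gridline y = -2.
3. The integer polynomial consistent with all of this is the stated p.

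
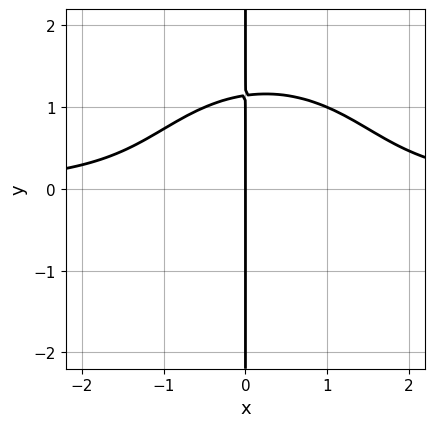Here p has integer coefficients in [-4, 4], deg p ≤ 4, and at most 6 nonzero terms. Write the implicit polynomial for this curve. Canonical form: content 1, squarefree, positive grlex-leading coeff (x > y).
2*x^3*y + 2*x*y^3 - x^2*y - 3*x

First, degree: the shape is more complex than any degree-3 curve, so deg p = 4.
Next, observable constraints: it meets the x-axis at x = 0 (among the integer gridlines); the visible y-axis segment lies entirely on the curve.
Finally, the integer polynomial consistent with all of this is the stated p.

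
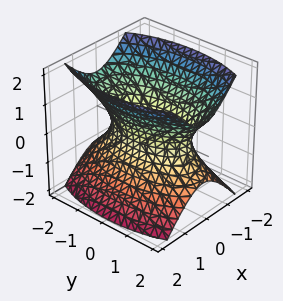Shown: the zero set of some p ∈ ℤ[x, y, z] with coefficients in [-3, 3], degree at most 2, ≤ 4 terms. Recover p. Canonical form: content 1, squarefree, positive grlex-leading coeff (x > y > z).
First, degree: one connected sheet with a waist; a quadric, so deg p = 2.
Next, symmetries: it's symmetric under x → −x, forcing even powers of x; mirror symmetry z ↦ −z ⇒ only even powers of z; it's symmetric under y → −y, forcing even powers of y.
Then, reading off the gridlines: the surface avoids every integer z-axis point in the box.
Finally, solving for integer coefficients yields p as stated.

3*x^2 + y^2 - 2*z^2 - 2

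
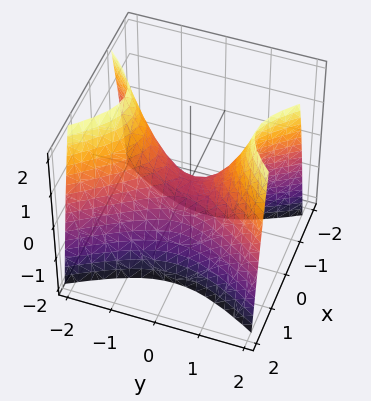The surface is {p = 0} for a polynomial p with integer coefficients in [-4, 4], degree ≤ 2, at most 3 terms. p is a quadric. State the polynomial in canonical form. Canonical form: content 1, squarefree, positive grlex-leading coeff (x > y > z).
2*x^2 - y^2 + z

1. Degree: a saddle surface; a quadric, so deg p = 2.
2. Symmetries: mirror symmetry x ↦ −x ⇒ only even powers of x; mirror symmetry y ↦ −y ⇒ only even powers of y.
3. From the visible intercepts: it crosses the y-axis at the gridline y = 0; one z-axis crossing is at z = 0; it meets the x-axis at x = 0 (among the integer gridlines).
4. Assembling these constraints gives the stated polynomial.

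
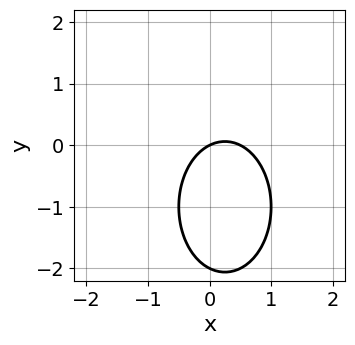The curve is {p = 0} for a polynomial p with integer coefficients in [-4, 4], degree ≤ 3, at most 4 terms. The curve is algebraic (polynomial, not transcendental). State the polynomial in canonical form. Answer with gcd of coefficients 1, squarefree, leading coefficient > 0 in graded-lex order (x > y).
2*x^2 + y^2 - x + 2*y

1. deg p = 2. The shape is more complex than any degree-1 curve.
2. Reading off the gridlines: the y-axis gridline crossings are at y ∈ {-2, 0}; one x-axis crossing is at x = 0.
3. Matching integer coefficients to the picture gives p.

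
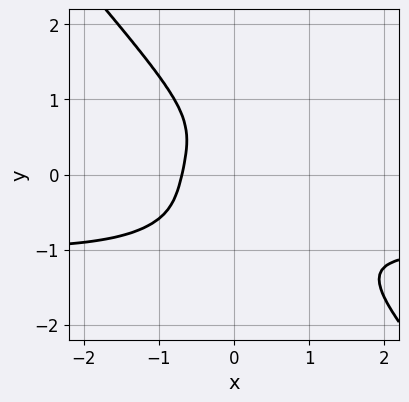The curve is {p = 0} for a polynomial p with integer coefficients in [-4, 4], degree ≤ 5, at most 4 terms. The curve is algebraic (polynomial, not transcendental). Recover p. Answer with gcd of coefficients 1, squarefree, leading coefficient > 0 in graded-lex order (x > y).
First, deg p = 4. No degree-3 curve has this shape.
Then, reading off the gridlines: the curve avoids every integer y-axis point in the box.
Finally, solving for integer coefficients yields p as stated.

3*x^3*y + 2*y^4 + 3*x^3 + 1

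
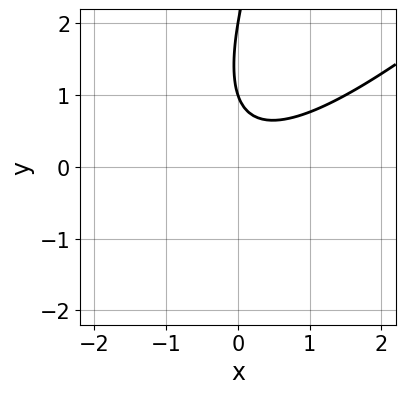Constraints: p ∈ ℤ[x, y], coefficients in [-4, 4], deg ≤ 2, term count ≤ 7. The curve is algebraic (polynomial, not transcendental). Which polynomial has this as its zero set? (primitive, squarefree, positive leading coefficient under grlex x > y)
2*x^2 - 3*x*y + y^2 - 3*y + 2

1. deg p = 2. The shape is more complex than any degree-1 curve.
2. From the visible intercepts: no x-intercept at any integer in the box; among the integer gridlines, it crosses the y-axis at y ∈ {1, 2}.
3. Assembling these constraints gives the stated polynomial.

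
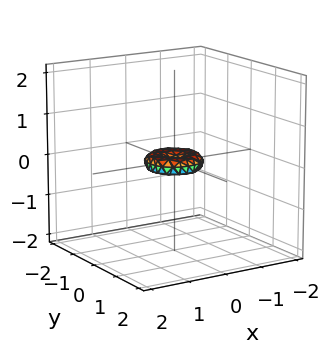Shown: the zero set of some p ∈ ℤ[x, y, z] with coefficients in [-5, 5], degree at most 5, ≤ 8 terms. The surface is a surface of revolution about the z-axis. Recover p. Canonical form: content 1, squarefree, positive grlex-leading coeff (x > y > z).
The degree is 4 — the shape is more complex than any degree-3 surface.
Symmetries: rotational symmetry about the z-axis ⇒ p depends on x, y only through x² + y².
Reading off the gridlines: one y-axis crossing is at y = 0; one x-axis crossing is at x = 0.
Matching integer coefficients to the picture gives p.

2*x^4 + 4*x^2*y^2 + 2*y^4 - x^2 - y^2 + 3*z^2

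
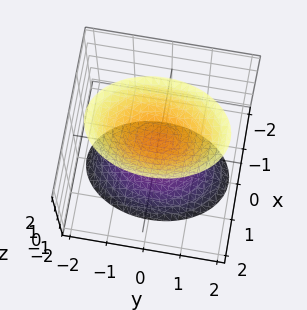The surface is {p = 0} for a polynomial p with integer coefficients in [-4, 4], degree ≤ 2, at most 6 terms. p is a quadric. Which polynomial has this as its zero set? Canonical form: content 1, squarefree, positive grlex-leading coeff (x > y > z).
2*x^2 + y^2 - z^2 + 1

1. I count 2 distinct pieces. Treating them together as one polynomial.
2. The degree is 2 — two sheets facing apart; a quadric.
3. Symmetries: mirror symmetry x ↦ −x ⇒ only even powers of x; it's symmetric under z → −z, forcing even powers of z; mirror symmetry y ↦ −y ⇒ only even powers of y.
4. Observable constraints: it misses every integer gridline on the x-axis; no y-intercept at any integer in the box; among the integer gridlines, it crosses the z-axis at z ∈ {-1, 1}.
5. The integer polynomial consistent with all of this is the stated p.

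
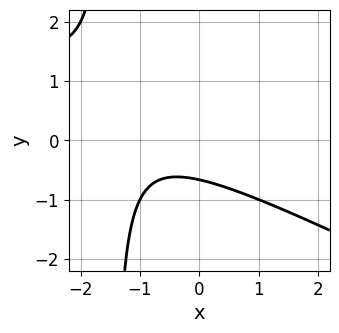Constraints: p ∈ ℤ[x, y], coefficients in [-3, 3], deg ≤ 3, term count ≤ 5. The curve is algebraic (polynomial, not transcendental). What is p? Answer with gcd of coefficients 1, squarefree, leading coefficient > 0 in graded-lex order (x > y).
(a) The degree is 2 — a generic line meets the curve in up to 2 points.
(b) Reading off the gridlines: no x-intercept at any integer in the box.
(c) Assembling these constraints gives the stated polynomial.

x^2 + 2*x*y + 2*x + 3*y + 2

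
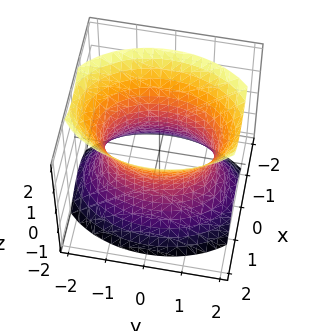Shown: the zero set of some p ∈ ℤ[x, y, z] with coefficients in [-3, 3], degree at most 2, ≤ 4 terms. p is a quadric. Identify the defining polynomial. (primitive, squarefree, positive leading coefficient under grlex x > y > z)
2*x^2 + y^2 - z^2 - 2

The degree is 2 — an hourglass — one-sheet hyperboloid; a quadric.
Symmetries: mirror symmetry y ↦ −y ⇒ only even powers of y; the x ↦ −x reflection is a symmetry, so x appears only in even powers; the z ↦ −z reflection is a symmetry, so z appears only in even powers.
From the axis intercepts and sections: among the integer gridlines, it crosses the x-axis at x ∈ {-1, 1}; the surface avoids every integer z-axis point in the box.
Fitting integer coefficients to these (and the overall shape) gives p.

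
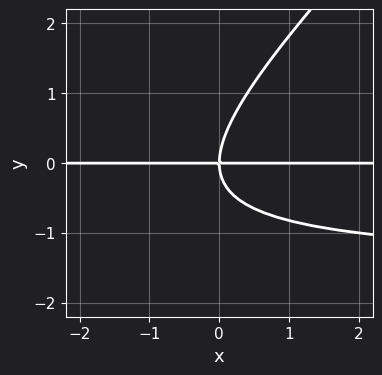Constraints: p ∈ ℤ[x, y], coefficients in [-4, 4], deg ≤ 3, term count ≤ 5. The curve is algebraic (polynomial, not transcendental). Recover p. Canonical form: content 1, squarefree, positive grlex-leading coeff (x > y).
First, degree: a generic line meets the curve in up to 3 points, so deg p = 3.
Next, from the axis intercepts and sections: one y-axis crossing is at y = 0; every point of the x-axis in the box is on the curve.
Finally, matching integer coefficients to the picture gives p.

2*x*y^2 - 2*y^3 + 3*x*y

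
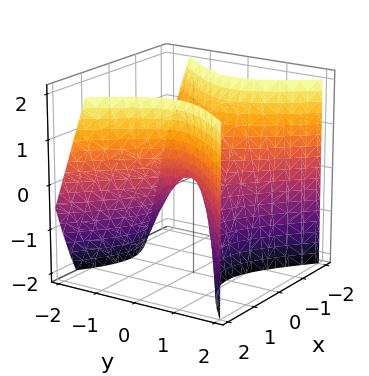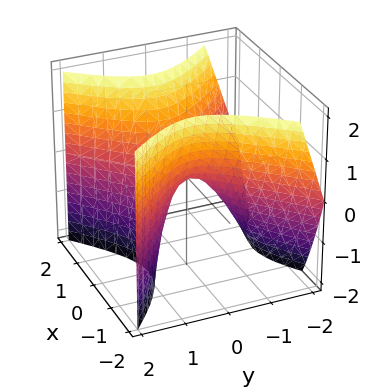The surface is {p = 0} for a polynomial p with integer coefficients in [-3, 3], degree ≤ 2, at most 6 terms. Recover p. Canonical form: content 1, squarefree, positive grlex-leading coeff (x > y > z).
3*x^2 - 3*y^2 + y*z - 2*z

(a) deg p = 2. A generic line meets the surface in up to 2 points.
(b) Observable constraints: it meets the y-axis at y = 0 (among the integer gridlines); one z-axis crossing is at z = 0; one x-axis crossing is at x = 0.
(c) Together with the visible shape, these determine p as stated.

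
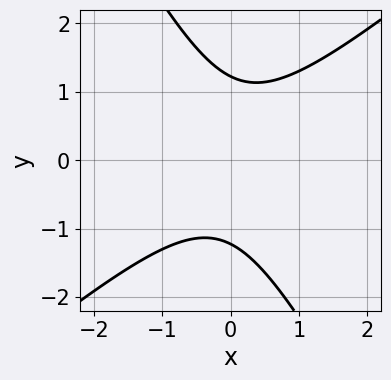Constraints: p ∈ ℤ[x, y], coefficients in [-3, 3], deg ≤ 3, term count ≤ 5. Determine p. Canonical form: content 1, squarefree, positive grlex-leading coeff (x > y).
3*x^2 - 2*x*y - 2*y^2 + 3

1. Degree: no degree-1 curve has this shape, so deg p = 2.
2. Checking where it meets the axes: the curve avoids every integer x-axis point in the box.
3. Putting this together gives p.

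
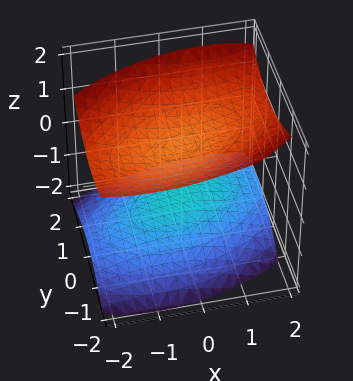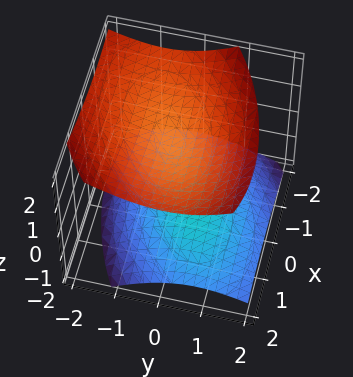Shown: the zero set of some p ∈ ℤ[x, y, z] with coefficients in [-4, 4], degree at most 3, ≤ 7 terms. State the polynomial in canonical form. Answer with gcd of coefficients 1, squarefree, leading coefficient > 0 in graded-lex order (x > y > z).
First, I count 2 distinct pieces. Treating them together as one polynomial.
Then, deg p = 2. A generic line meets the surface in up to 2 points.
Then, from the axis intercepts and sections: it misses every integer gridline on the y-axis; the z-axis gridline crossings are at z ∈ {-1, 1}; the surface avoids every integer x-axis point in the box.
Finally, putting this together gives p.

x^2 - x*y + 2*y^2 + y*z - 3*z^2 + 3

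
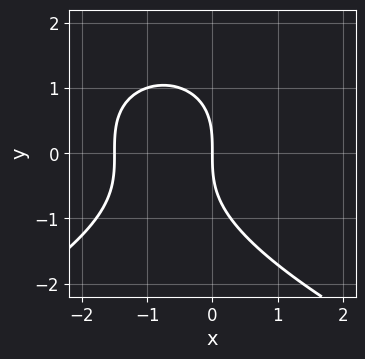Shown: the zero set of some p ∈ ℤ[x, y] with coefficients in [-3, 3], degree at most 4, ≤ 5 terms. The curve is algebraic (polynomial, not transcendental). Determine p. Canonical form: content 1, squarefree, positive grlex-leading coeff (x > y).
y^3 + 2*x^2 + 3*x

(a) deg p = 3. No degree-2 curve has this shape.
(b) Against the integer gridlines: one y-axis crossing is at y = 0; one x-axis crossing is at x = 0.
(c) These observations pin down the coefficients.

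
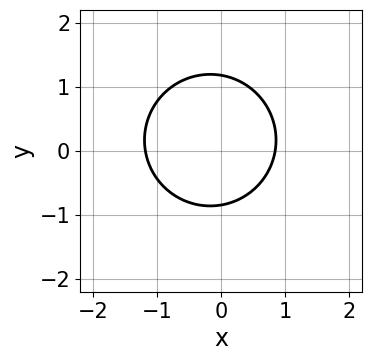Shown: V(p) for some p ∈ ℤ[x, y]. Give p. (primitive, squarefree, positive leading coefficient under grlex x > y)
3*x^2 + 3*y^2 + x - y - 3

First, deg p = 2. No degree-1 curve has this shape.
Finally, solving for integer coefficients yields p as stated.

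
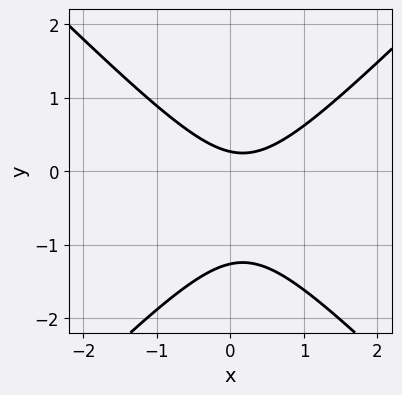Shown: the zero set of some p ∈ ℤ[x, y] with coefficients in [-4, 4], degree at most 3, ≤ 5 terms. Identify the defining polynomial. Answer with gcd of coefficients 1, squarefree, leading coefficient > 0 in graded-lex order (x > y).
3*x^2 - 3*y^2 - x - 3*y + 1

Degree: the shape is more complex than any degree-1 curve, so deg p = 2.
Checking where it meets the axes: it misses every integer gridline on the x-axis.
Solving for integer coefficients yields p as stated.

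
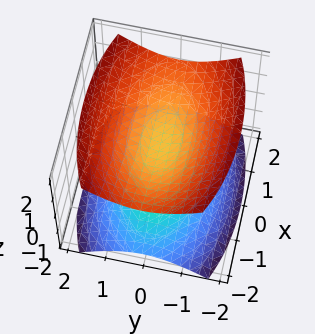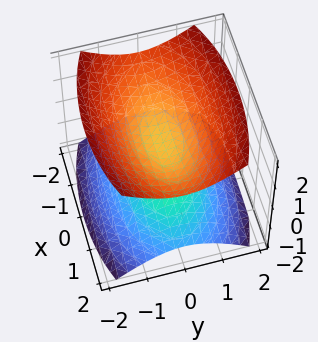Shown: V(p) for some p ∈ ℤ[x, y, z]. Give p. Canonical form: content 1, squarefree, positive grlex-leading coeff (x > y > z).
x^2 + 3*y^2 - 3*z^2 + 1

I count 2 distinct pieces. Treating them together as one polynomial.
Degree: two sheets facing apart; a quadric, so deg p = 2.
Symmetries: it's symmetric under x → −x, forcing even powers of x; the z ↦ −z reflection is a symmetry, so z appears only in even powers; mirror symmetry y ↦ −y ⇒ only even powers of y.
Observable constraints: the surface avoids every integer y-axis point in the box; the surface avoids every integer x-axis point in the box.
Matching integer coefficients to the picture gives p.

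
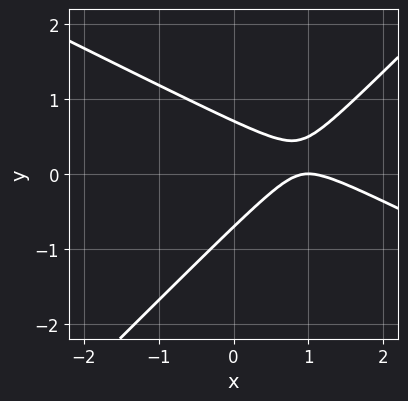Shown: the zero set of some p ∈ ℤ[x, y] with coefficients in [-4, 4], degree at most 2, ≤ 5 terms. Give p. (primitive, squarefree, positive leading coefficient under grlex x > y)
deg p = 2. The shape is more complex than any degree-1 curve.
From the axis intercepts and sections: it meets the x-axis at x = 1 (among the integer gridlines).
Putting this together gives p.

x^2 + x*y - 2*y^2 - 2*x + 1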